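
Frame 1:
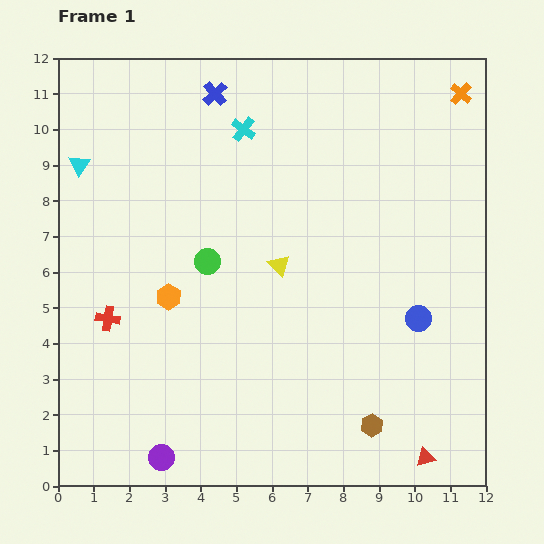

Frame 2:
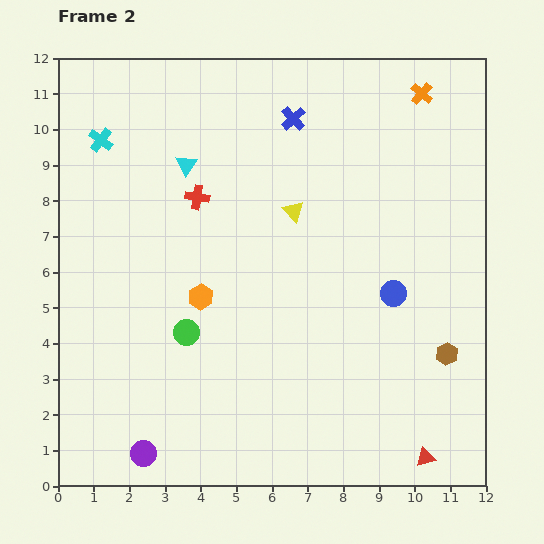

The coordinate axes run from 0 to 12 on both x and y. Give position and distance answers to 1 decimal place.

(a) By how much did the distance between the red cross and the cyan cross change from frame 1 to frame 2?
-3.4

Distance in frame 1: 6.5. Distance in frame 2: 3.1.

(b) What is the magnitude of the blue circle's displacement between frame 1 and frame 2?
1.0

The blue circle moved from (10.1, 4.7) to (9.4, 5.4), a distance of √(0.7² + 0.7²) ≈ 1.0.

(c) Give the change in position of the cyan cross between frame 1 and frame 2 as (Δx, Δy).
(-4.0, -0.3)

The cyan cross was at (5.2, 10.0) in frame 1 and (1.2, 9.7) in frame 2.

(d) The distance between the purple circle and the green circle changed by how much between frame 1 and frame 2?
-2.1

Distance in frame 1: 5.7. Distance in frame 2: 3.6.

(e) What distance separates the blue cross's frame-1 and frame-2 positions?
2.3

The blue cross moved from (4.4, 11.0) to (6.6, 10.3), a distance of √(2.2² + 0.7²) ≈ 2.3.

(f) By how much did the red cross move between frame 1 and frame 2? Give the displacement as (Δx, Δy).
(2.5, 3.4)

The red cross was at (1.4, 4.7) in frame 1 and (3.9, 8.1) in frame 2.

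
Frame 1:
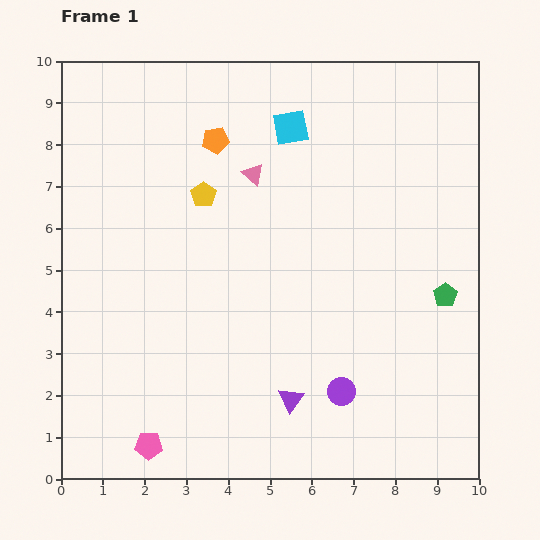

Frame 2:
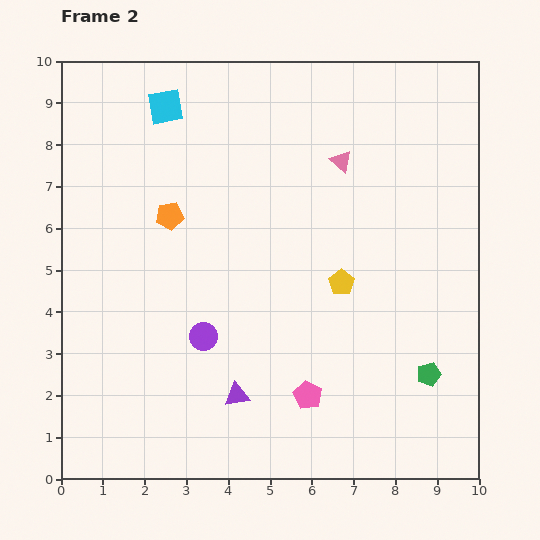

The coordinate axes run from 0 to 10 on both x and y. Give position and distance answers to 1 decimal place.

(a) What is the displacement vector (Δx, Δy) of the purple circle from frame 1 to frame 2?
(-3.3, 1.3)

The purple circle was at (6.7, 2.1) in frame 1 and (3.4, 3.4) in frame 2.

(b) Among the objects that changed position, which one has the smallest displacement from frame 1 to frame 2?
the purple triangle

(moved 1.3)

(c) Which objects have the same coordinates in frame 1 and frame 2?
none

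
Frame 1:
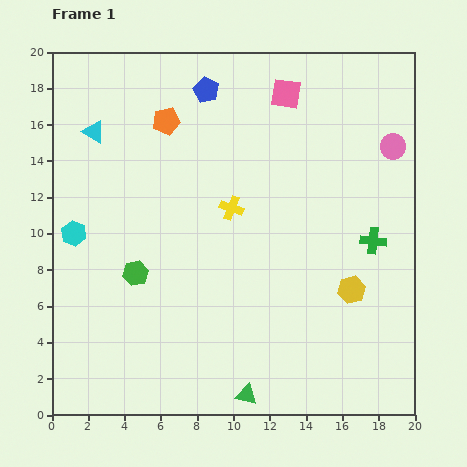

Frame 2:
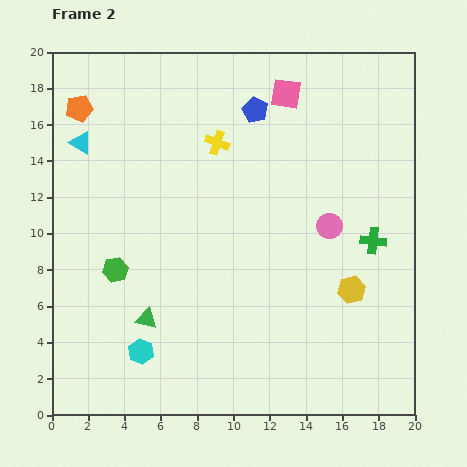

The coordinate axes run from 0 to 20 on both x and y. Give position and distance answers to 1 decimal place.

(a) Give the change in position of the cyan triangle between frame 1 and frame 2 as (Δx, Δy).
(-0.7, -0.6)

The cyan triangle was at (2.3, 15.6) in frame 1 and (1.6, 15.0) in frame 2.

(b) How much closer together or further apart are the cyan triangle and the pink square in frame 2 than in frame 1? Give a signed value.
+0.8

Distance in frame 1: 10.8. Distance in frame 2: 11.6.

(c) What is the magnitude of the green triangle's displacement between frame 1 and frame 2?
6.9

The green triangle moved from (10.7, 1.1) to (5.2, 5.3), a distance of √(5.5² + 4.2²) ≈ 6.9.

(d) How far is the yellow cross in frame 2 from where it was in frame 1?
3.7

The yellow cross moved from (9.9, 11.4) to (9.1, 15.0), a distance of √(0.8² + 3.6²) ≈ 3.7.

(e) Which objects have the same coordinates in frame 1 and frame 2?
the yellow hexagon, the green cross, the pink square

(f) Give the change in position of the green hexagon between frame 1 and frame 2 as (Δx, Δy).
(-1.1, 0.2)

The green hexagon was at (4.6, 7.8) in frame 1 and (3.5, 8.0) in frame 2.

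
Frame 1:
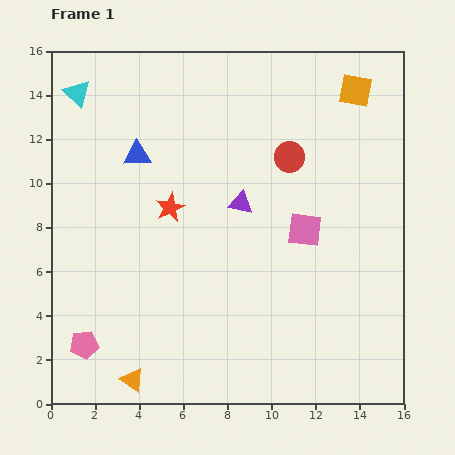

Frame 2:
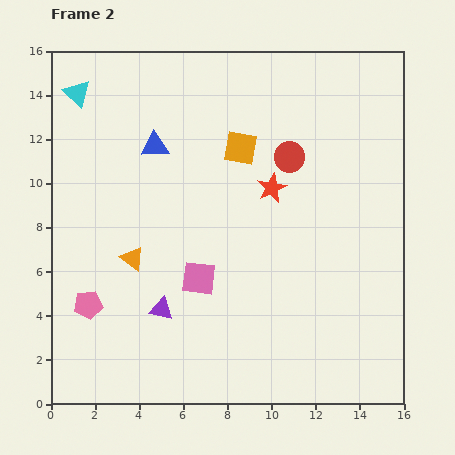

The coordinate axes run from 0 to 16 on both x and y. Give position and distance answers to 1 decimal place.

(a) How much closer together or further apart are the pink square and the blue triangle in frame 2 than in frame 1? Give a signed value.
-2.0

Distance in frame 1: 8.3. Distance in frame 2: 6.3.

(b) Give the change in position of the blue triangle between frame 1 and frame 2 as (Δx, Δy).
(0.8, 0.4)

The blue triangle was at (3.9, 11.3) in frame 1 and (4.7, 11.7) in frame 2.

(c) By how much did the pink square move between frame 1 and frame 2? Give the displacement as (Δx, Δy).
(-4.8, -2.2)

The pink square was at (11.5, 7.9) in frame 1 and (6.7, 5.7) in frame 2.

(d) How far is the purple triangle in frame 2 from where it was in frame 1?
6.0

The purple triangle moved from (8.6, 9.1) to (5.0, 4.3), a distance of √(3.6² + 4.8²) ≈ 6.0.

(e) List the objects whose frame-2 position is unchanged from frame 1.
the red circle, the cyan triangle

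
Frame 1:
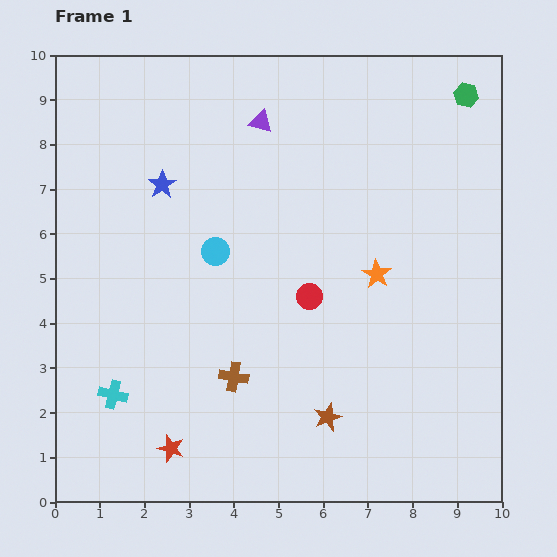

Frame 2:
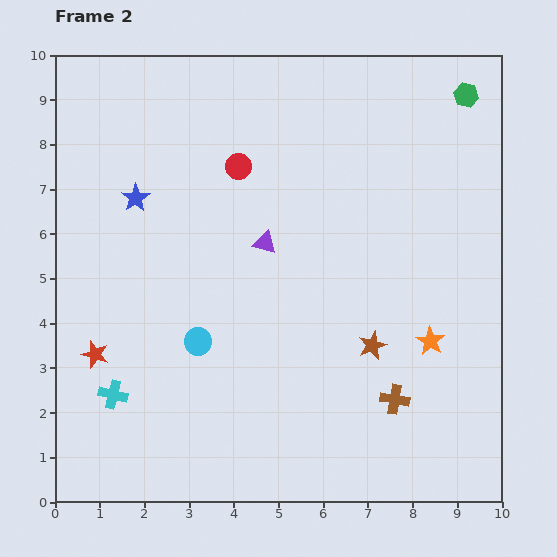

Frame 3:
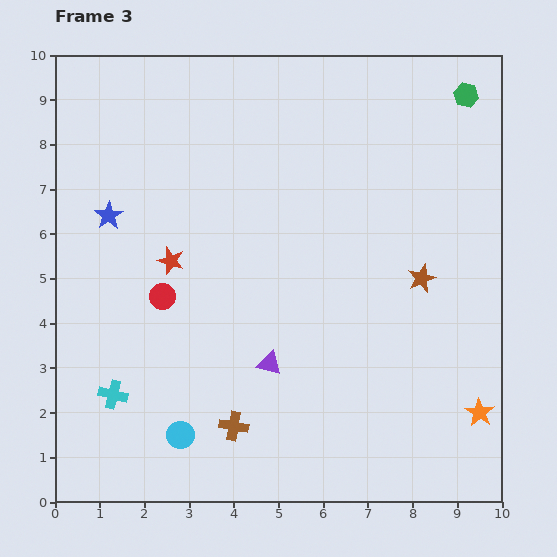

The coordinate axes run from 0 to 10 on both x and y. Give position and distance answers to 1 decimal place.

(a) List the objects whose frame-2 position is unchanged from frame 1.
the green hexagon, the cyan cross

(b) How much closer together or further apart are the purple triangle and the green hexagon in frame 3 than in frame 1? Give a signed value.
+2.8

Distance in frame 1: 4.6. Distance in frame 3: 7.4.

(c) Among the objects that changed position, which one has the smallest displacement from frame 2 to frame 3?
the blue star

(moved 0.7)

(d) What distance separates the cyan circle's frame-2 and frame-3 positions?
2.1

The cyan circle moved from (3.2, 3.6) to (2.8, 1.5), a distance of √(0.4² + 2.1²) ≈ 2.1.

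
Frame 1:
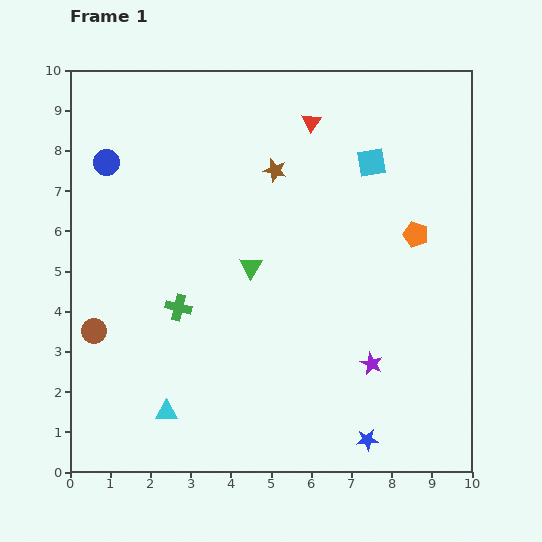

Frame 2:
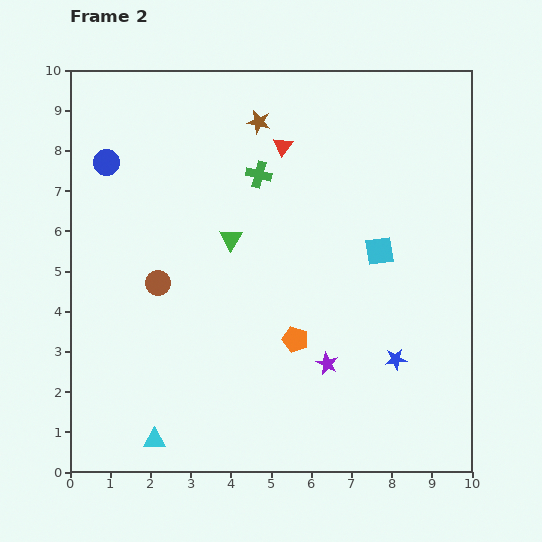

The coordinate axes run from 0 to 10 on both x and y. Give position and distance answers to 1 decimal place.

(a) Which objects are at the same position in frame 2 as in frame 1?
the blue circle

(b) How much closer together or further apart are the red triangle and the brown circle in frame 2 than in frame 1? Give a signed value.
-2.9

Distance in frame 1: 7.5. Distance in frame 2: 4.6.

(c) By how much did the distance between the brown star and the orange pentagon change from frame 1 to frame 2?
+1.7

Distance in frame 1: 3.8. Distance in frame 2: 5.5.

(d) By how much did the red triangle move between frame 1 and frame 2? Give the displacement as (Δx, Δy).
(-0.7, -0.6)

The red triangle was at (6.0, 8.7) in frame 1 and (5.3, 8.1) in frame 2.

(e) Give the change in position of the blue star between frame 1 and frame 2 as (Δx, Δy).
(0.7, 2.0)

The blue star was at (7.4, 0.8) in frame 1 and (8.1, 2.8) in frame 2.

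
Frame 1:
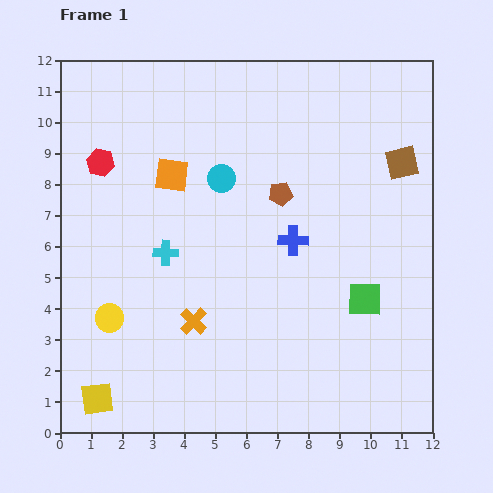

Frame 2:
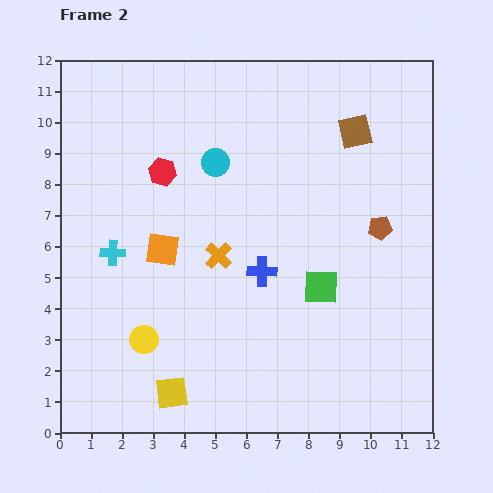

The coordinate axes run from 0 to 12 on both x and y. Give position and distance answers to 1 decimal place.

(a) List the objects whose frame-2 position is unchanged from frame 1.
none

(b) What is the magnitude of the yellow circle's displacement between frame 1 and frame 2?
1.3

The yellow circle moved from (1.6, 3.7) to (2.7, 3.0), a distance of √(1.1² + 0.7²) ≈ 1.3.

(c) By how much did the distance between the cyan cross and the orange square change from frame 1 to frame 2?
-0.9

Distance in frame 1: 2.5. Distance in frame 2: 1.6.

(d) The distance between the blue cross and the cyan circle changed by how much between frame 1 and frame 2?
+0.8

Distance in frame 1: 3.0. Distance in frame 2: 3.8.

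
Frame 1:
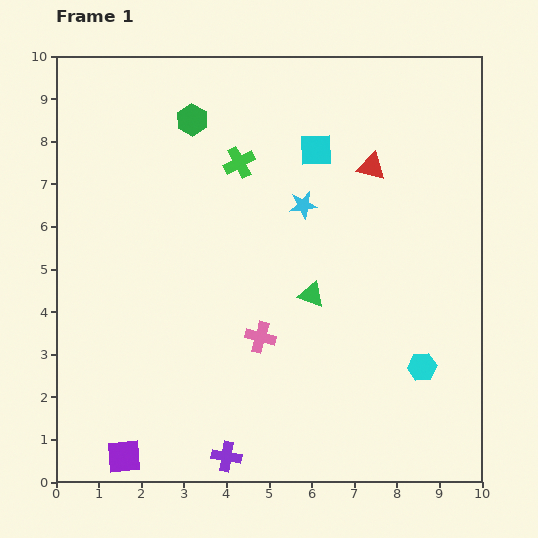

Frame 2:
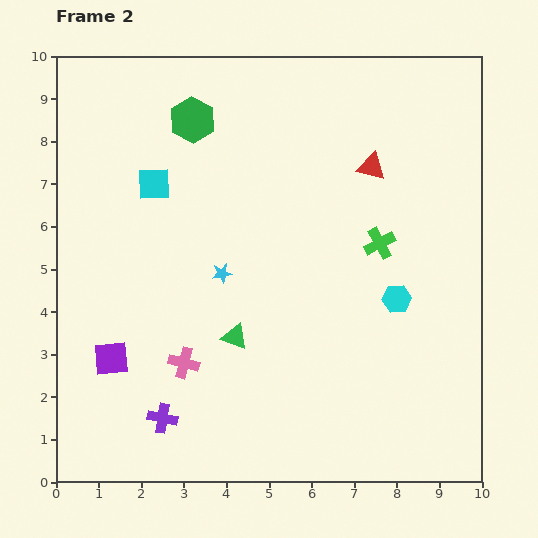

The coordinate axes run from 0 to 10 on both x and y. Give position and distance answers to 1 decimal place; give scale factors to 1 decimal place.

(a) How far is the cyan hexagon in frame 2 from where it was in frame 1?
1.7

The cyan hexagon moved from (8.6, 2.7) to (8.0, 4.3), a distance of √(0.6² + 1.6²) ≈ 1.7.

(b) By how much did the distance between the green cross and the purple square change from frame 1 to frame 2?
-0.5

Distance in frame 1: 7.4. Distance in frame 2: 6.9.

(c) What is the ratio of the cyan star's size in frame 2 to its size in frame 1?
0.7×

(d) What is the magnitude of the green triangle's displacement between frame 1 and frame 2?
2.1

The green triangle moved from (6.0, 4.4) to (4.2, 3.4), a distance of √(1.8² + 1.0²) ≈ 2.1.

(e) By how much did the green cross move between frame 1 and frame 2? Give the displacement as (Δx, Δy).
(3.3, -1.9)

The green cross was at (4.3, 7.5) in frame 1 and (7.6, 5.6) in frame 2.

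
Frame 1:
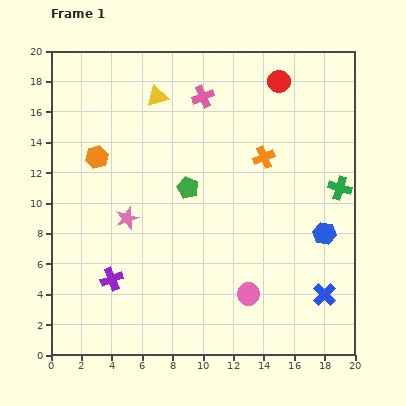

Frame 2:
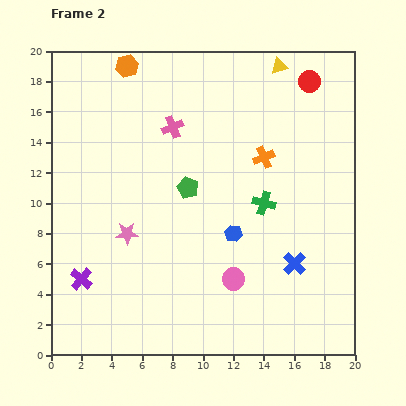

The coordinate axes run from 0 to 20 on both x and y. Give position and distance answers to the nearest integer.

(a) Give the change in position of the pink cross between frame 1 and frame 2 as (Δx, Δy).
(-2, -2)

The pink cross was at (10, 17) in frame 1 and (8, 15) in frame 2.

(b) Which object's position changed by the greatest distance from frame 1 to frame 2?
the yellow triangle

(moved 8; next 6)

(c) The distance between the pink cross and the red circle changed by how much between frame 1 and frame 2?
+4

Distance in frame 1: 5. Distance in frame 2: 9.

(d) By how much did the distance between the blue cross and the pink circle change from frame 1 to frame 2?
-1

Distance in frame 1: 5. Distance in frame 2: 4.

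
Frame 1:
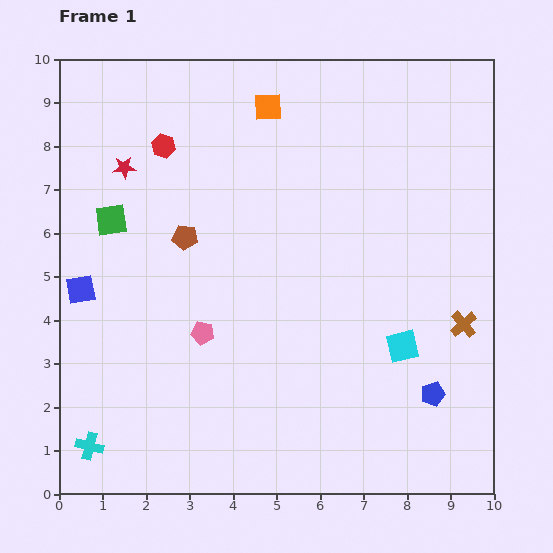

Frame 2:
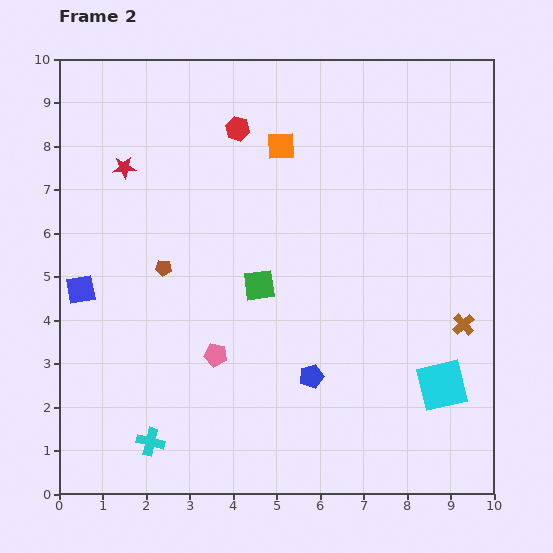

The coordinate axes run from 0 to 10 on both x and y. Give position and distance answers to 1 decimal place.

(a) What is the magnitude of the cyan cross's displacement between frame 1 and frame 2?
1.4

The cyan cross moved from (0.7, 1.1) to (2.1, 1.2), a distance of √(1.4² + 0.1²) ≈ 1.4.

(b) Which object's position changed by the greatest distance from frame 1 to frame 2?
the green square

(moved 3.7; next 2.8)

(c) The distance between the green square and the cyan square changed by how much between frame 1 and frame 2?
-2.5

Distance in frame 1: 7.3. Distance in frame 2: 4.8.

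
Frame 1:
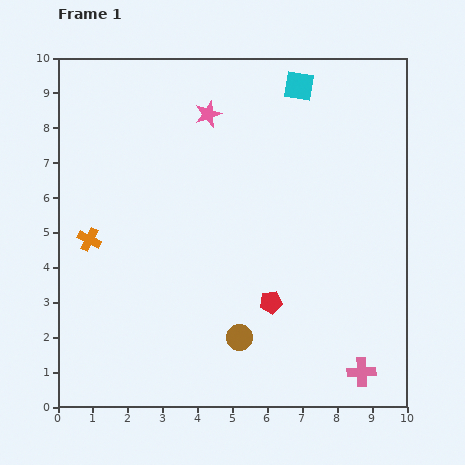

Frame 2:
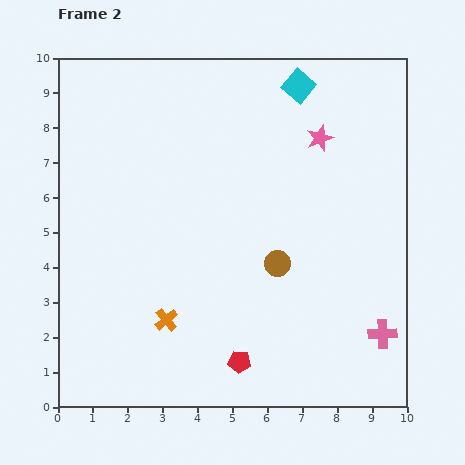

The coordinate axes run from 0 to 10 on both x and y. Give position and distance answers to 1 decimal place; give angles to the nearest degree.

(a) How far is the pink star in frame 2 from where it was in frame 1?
3.3

The pink star moved from (4.3, 8.4) to (7.5, 7.7), a distance of √(3.2² + 0.7²) ≈ 3.3.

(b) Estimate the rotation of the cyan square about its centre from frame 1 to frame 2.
31° clockwise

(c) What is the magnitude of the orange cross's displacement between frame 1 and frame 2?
3.2

The orange cross moved from (0.9, 4.8) to (3.1, 2.5), a distance of √(2.2² + 2.3²) ≈ 3.2.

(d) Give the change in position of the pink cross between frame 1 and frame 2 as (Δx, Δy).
(0.6, 1.1)

The pink cross was at (8.7, 1.0) in frame 1 and (9.3, 2.1) in frame 2.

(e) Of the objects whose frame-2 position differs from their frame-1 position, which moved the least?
the pink cross

(moved 1.3)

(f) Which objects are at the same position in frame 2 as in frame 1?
the cyan square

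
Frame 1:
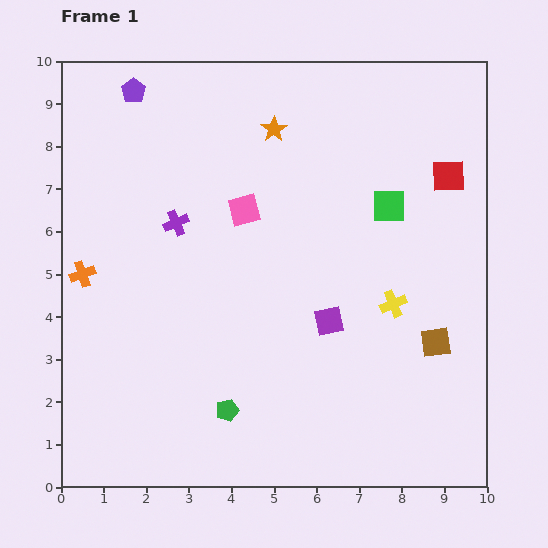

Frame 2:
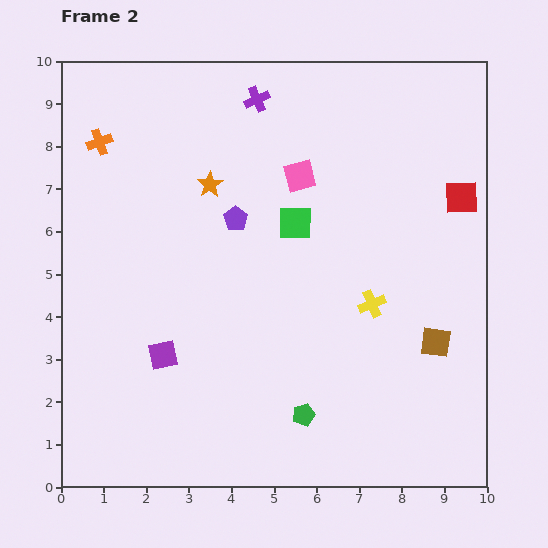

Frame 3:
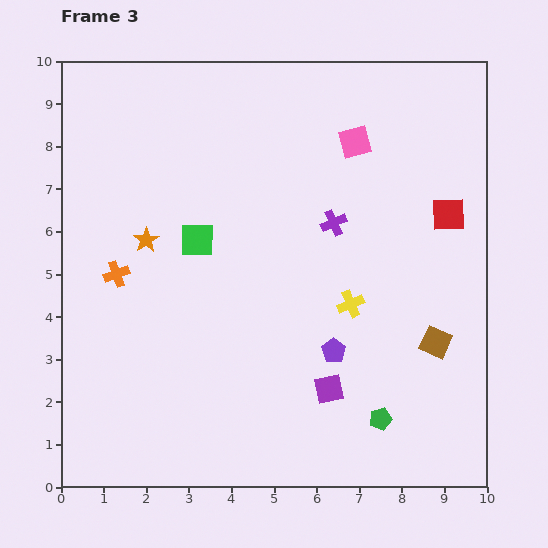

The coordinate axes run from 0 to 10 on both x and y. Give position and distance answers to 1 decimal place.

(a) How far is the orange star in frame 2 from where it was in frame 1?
2.0

The orange star moved from (5.0, 8.4) to (3.5, 7.1), a distance of √(1.5² + 1.3²) ≈ 2.0.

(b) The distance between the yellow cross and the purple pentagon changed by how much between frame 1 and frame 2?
-4.1

Distance in frame 1: 7.9. Distance in frame 2: 3.8.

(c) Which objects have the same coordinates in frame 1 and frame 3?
the brown square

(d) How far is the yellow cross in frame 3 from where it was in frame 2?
0.5

The yellow cross moved from (7.3, 4.3) to (6.8, 4.3), a distance of √(0.5² + 0.0²) ≈ 0.5.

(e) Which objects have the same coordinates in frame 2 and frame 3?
the brown square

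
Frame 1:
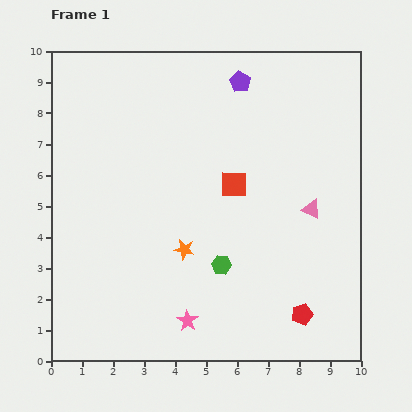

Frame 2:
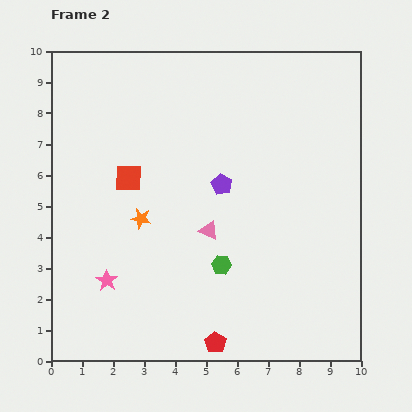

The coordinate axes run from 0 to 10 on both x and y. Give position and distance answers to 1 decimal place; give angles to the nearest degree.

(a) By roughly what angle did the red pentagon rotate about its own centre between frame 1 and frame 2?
21° counter-clockwise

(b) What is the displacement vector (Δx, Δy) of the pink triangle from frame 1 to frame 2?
(-3.3, -0.7)

The pink triangle was at (8.4, 4.9) in frame 1 and (5.1, 4.2) in frame 2.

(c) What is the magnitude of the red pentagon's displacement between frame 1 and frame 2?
2.9

The red pentagon moved from (8.1, 1.5) to (5.3, 0.6), a distance of √(2.8² + 0.9²) ≈ 2.9.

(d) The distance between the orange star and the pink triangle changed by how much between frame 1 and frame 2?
-2.1

Distance in frame 1: 4.3. Distance in frame 2: 2.2.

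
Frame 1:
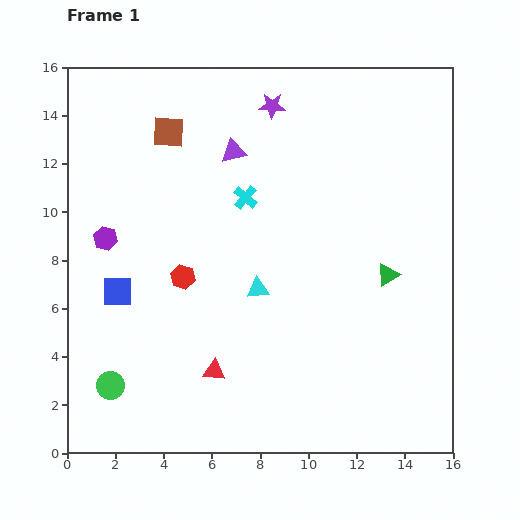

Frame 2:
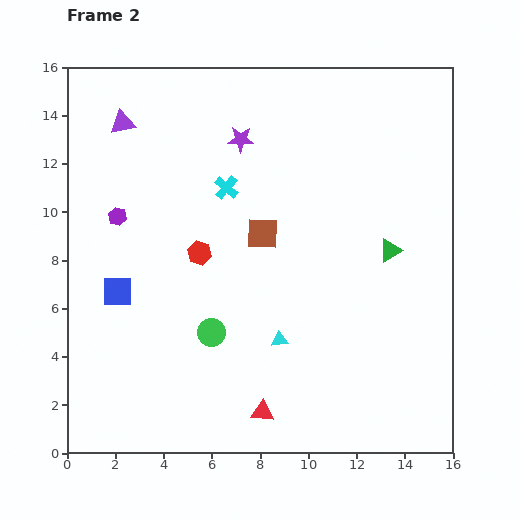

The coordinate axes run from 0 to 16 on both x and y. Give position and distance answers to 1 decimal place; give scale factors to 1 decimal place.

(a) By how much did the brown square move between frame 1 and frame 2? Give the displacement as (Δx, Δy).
(3.9, -4.2)

The brown square was at (4.2, 13.3) in frame 1 and (8.1, 9.1) in frame 2.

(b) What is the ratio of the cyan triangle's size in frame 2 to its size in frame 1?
0.7×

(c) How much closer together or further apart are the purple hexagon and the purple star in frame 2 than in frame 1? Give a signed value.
-2.8

Distance in frame 1: 8.8. Distance in frame 2: 6.0.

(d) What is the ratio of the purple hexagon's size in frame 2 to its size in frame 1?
0.8×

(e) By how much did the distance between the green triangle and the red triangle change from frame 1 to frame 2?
+0.3

Distance in frame 1: 8.2. Distance in frame 2: 8.5.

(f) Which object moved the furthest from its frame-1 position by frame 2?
the brown square

(moved 5.7; next 4.8)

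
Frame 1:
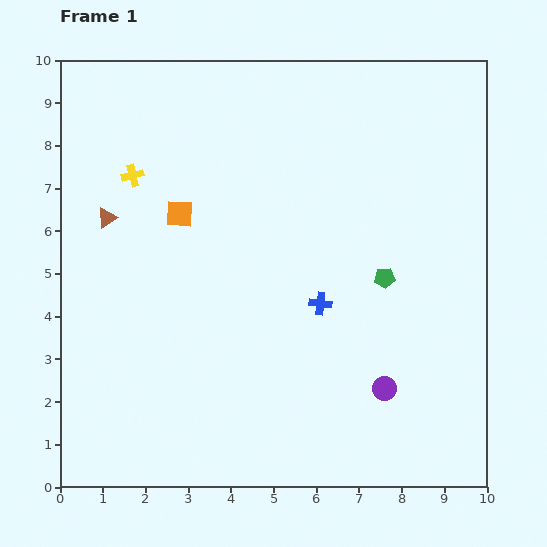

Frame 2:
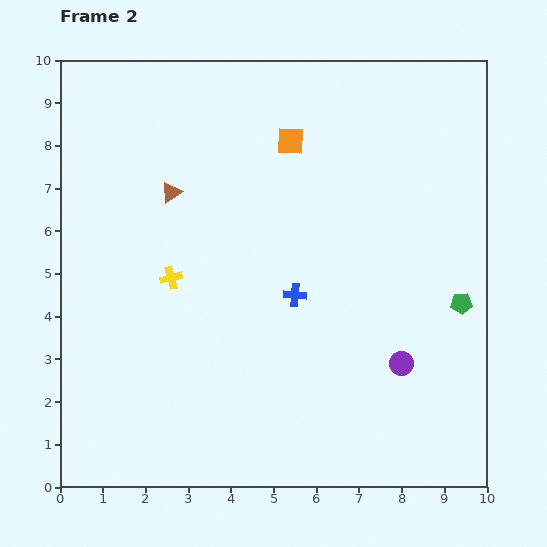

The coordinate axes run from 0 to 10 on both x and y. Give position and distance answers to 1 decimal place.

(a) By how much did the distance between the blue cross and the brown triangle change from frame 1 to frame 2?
-1.6

Distance in frame 1: 5.4. Distance in frame 2: 3.8.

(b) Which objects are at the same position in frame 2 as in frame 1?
none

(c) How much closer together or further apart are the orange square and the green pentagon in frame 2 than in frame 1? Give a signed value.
+0.5

Distance in frame 1: 5.0. Distance in frame 2: 5.5.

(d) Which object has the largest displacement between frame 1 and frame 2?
the orange square

(moved 3.1; next 2.6)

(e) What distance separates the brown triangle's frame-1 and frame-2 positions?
1.6

The brown triangle moved from (1.1, 6.3) to (2.6, 6.9), a distance of √(1.5² + 0.6²) ≈ 1.6.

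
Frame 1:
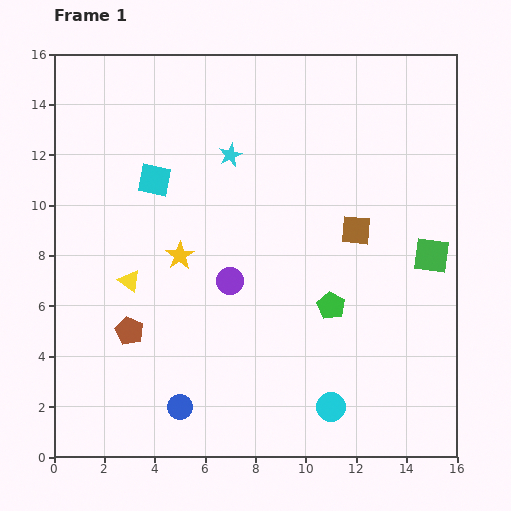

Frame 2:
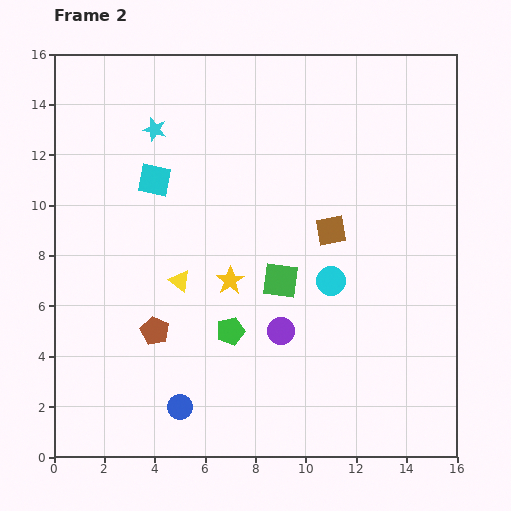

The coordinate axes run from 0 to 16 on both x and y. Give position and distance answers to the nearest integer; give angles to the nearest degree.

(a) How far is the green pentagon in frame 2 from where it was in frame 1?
4

The green pentagon moved from (11, 6) to (7, 5), a distance of √(4² + 1²) ≈ 4.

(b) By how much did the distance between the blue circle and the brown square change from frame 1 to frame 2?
-1

Distance in frame 1: 10. Distance in frame 2: 9.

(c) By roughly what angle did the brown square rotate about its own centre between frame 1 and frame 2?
16° counter-clockwise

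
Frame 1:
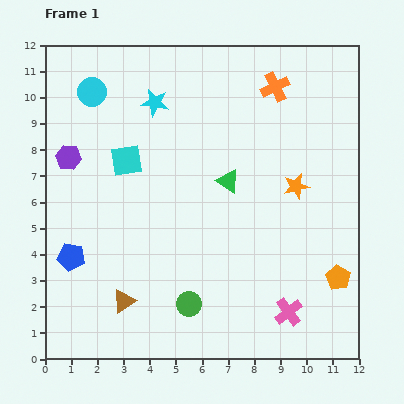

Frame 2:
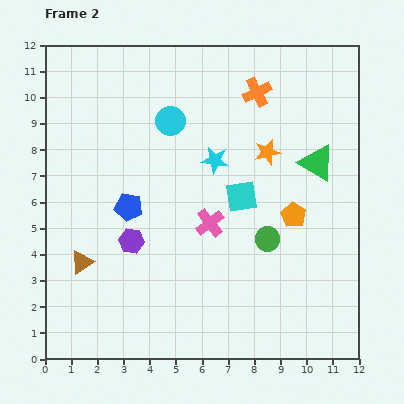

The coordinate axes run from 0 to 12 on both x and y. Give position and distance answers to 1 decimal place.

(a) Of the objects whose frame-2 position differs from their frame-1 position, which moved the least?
the orange cross

(moved 0.7)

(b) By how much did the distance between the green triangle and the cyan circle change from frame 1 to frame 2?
-0.4

Distance in frame 1: 6.2. Distance in frame 2: 5.8.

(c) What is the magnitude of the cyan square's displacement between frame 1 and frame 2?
4.6

The cyan square moved from (3.1, 7.6) to (7.5, 6.2), a distance of √(4.4² + 1.4²) ≈ 4.6.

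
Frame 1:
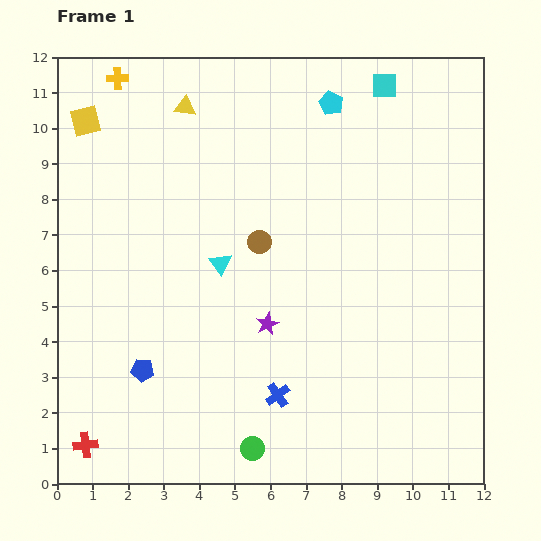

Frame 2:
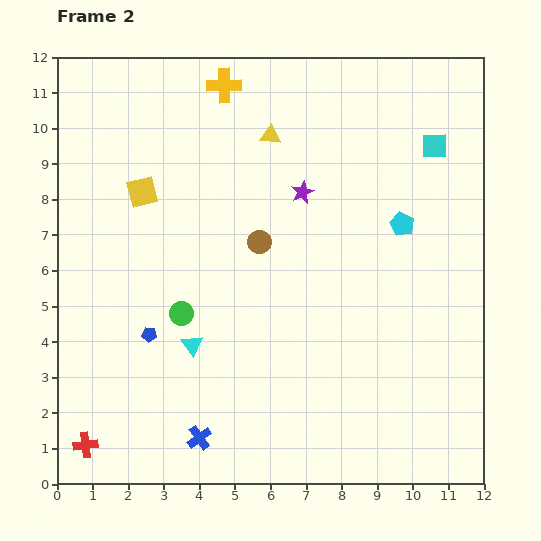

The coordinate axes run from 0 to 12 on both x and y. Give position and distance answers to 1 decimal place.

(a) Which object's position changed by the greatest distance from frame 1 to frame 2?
the green circle

(moved 4.3; next 3.9)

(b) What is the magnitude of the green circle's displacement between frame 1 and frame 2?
4.3

The green circle moved from (5.5, 1.0) to (3.5, 4.8), a distance of √(2.0² + 3.8²) ≈ 4.3.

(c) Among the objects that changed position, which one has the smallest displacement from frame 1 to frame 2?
the blue pentagon

(moved 1.0)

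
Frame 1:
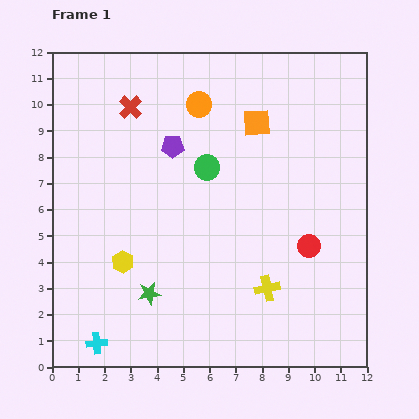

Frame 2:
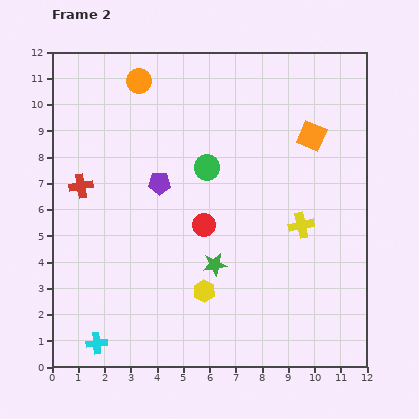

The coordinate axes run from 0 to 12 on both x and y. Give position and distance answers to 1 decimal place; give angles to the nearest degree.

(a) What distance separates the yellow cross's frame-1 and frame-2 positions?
2.7

The yellow cross moved from (8.2, 3.0) to (9.5, 5.4), a distance of √(1.3² + 2.4²) ≈ 2.7.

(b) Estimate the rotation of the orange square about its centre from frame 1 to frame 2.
28° clockwise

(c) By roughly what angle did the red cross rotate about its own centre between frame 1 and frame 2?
34° clockwise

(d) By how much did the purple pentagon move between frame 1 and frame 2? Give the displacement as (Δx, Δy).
(-0.5, -1.4)

The purple pentagon was at (4.6, 8.4) in frame 1 and (4.1, 7.0) in frame 2.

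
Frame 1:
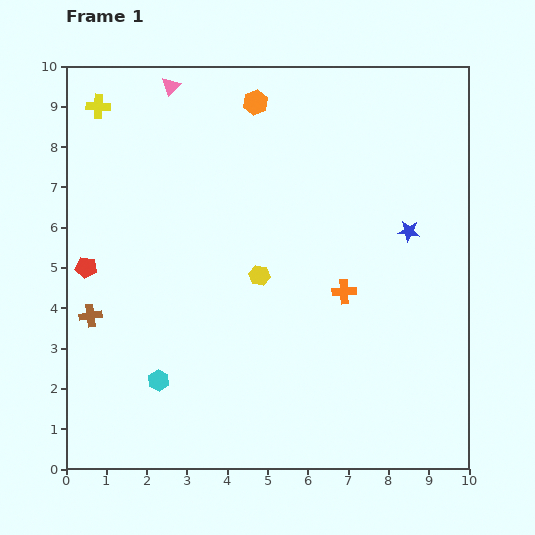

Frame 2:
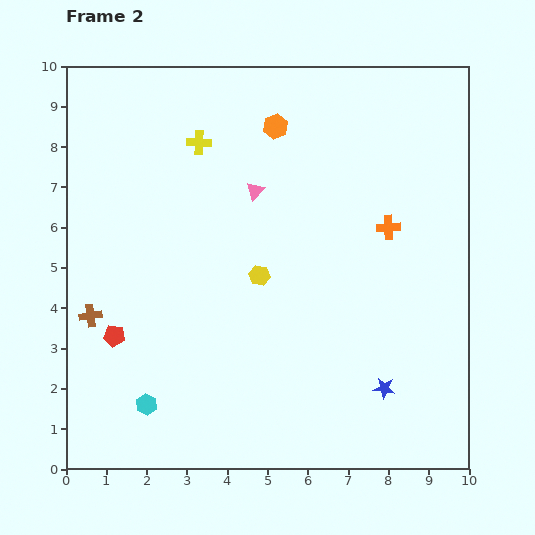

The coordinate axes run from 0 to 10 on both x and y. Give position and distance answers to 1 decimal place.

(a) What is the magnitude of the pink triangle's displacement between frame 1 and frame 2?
3.3

The pink triangle moved from (2.6, 9.5) to (4.7, 6.9), a distance of √(2.1² + 2.6²) ≈ 3.3.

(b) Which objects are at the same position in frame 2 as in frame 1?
the yellow hexagon, the brown cross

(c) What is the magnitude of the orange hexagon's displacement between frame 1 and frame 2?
0.8

The orange hexagon moved from (4.7, 9.1) to (5.2, 8.5), a distance of √(0.5² + 0.6²) ≈ 0.8.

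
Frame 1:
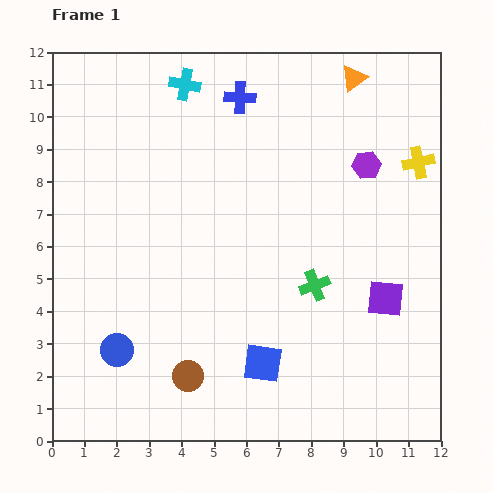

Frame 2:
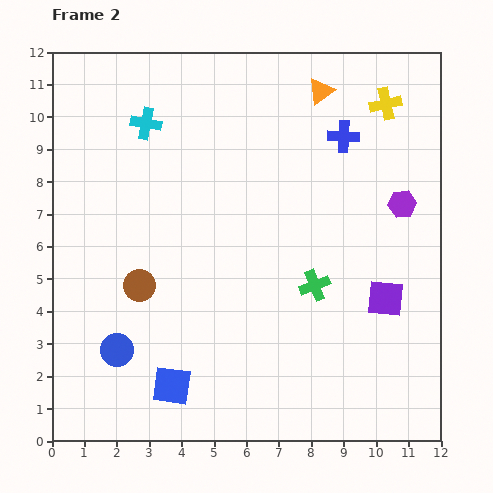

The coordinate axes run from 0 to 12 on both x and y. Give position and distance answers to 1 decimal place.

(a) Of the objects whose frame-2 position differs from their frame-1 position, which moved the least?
the orange triangle

(moved 1.1)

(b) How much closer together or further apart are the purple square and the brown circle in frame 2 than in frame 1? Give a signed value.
+1.0

Distance in frame 1: 6.6. Distance in frame 2: 7.6.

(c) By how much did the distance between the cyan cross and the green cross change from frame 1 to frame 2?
-0.2

Distance in frame 1: 7.4. Distance in frame 2: 7.2.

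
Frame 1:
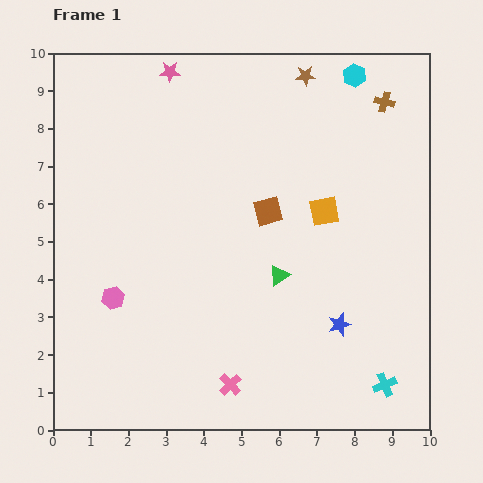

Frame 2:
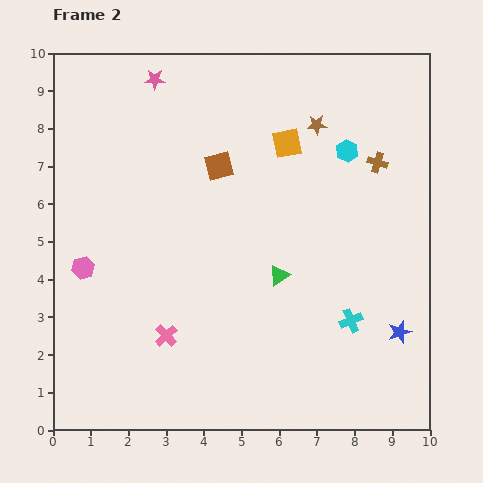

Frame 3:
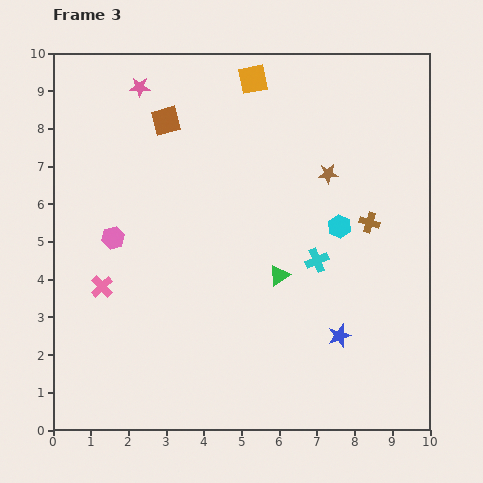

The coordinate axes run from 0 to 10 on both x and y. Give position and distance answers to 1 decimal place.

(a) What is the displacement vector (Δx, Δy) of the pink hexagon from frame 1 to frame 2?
(-0.8, 0.8)

The pink hexagon was at (1.6, 3.5) in frame 1 and (0.8, 4.3) in frame 2.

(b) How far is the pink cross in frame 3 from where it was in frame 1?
4.3

The pink cross moved from (4.7, 1.2) to (1.3, 3.8), a distance of √(3.4² + 2.6²) ≈ 4.3.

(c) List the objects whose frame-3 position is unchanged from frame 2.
the green triangle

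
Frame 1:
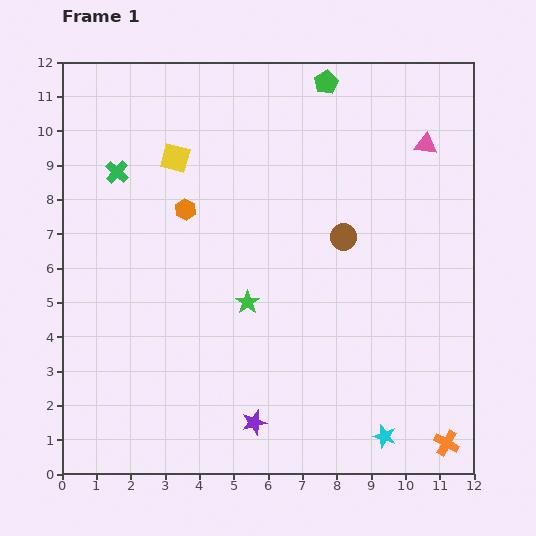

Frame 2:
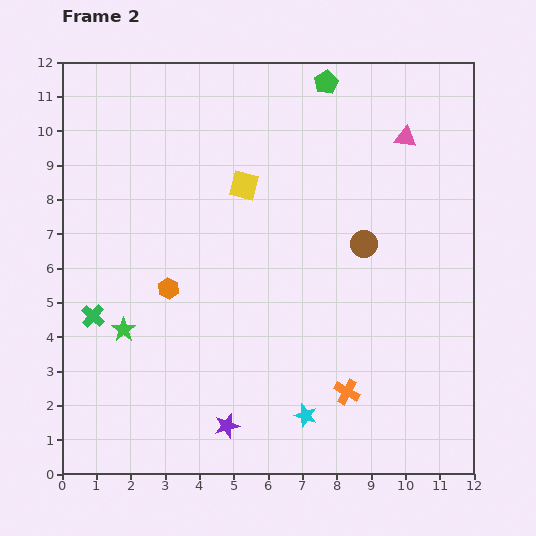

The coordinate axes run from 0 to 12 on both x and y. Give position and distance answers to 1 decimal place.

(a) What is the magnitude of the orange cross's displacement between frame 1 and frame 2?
3.3

The orange cross moved from (11.2, 0.9) to (8.3, 2.4), a distance of √(2.9² + 1.5²) ≈ 3.3.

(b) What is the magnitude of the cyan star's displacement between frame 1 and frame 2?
2.4

The cyan star moved from (9.4, 1.1) to (7.1, 1.7), a distance of √(2.3² + 0.6²) ≈ 2.4.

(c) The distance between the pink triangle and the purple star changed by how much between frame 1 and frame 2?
+0.4

Distance in frame 1: 9.5. Distance in frame 2: 9.9.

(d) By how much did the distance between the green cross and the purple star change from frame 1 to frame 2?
-3.3

Distance in frame 1: 8.3. Distance in frame 2: 5.0.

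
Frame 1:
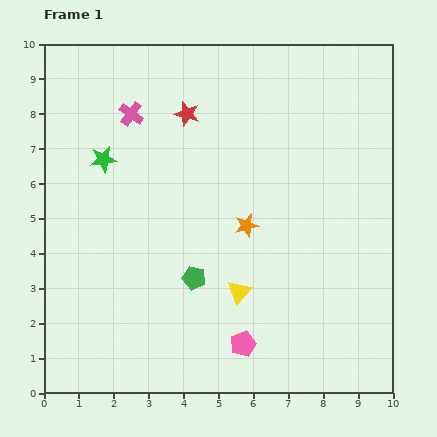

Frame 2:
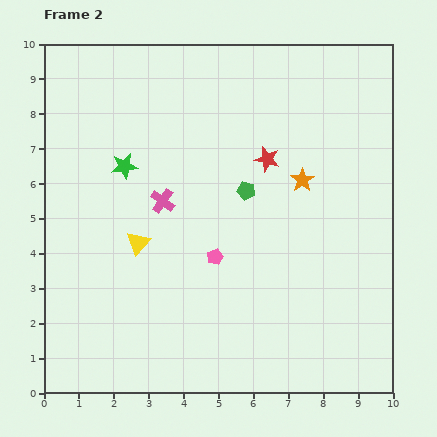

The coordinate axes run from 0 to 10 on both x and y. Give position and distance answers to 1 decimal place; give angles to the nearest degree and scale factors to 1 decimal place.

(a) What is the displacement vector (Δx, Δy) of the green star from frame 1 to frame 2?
(0.6, -0.2)

The green star was at (1.7, 6.7) in frame 1 and (2.3, 6.5) in frame 2.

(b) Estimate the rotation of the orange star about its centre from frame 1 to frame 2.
19° counter-clockwise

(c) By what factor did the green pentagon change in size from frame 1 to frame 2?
0.8×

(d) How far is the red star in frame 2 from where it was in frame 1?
2.6

The red star moved from (4.1, 8.0) to (6.4, 6.7), a distance of √(2.3² + 1.3²) ≈ 2.6.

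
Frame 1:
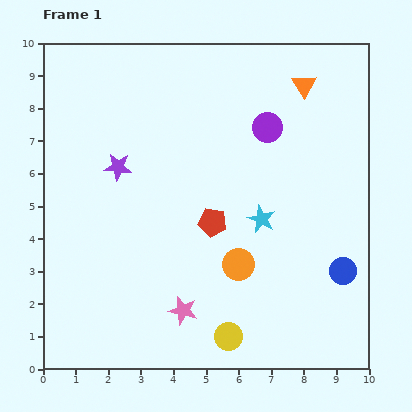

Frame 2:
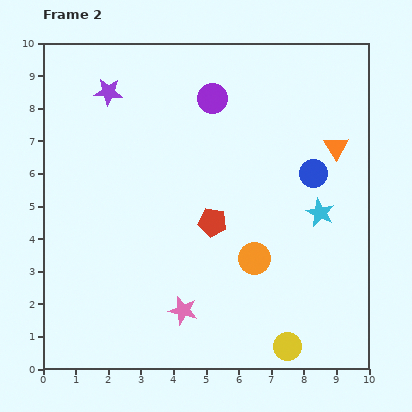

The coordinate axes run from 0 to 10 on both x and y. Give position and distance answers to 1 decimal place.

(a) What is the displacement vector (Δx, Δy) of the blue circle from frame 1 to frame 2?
(-0.9, 3.0)

The blue circle was at (9.2, 3.0) in frame 1 and (8.3, 6.0) in frame 2.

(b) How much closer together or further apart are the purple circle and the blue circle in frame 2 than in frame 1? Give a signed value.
-1.1

Distance in frame 1: 5.0. Distance in frame 2: 3.9.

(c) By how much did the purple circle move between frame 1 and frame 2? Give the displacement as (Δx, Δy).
(-1.7, 0.9)

The purple circle was at (6.9, 7.4) in frame 1 and (5.2, 8.3) in frame 2.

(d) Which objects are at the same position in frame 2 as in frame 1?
the red pentagon, the pink star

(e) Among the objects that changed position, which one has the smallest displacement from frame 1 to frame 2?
the orange circle

(moved 0.5)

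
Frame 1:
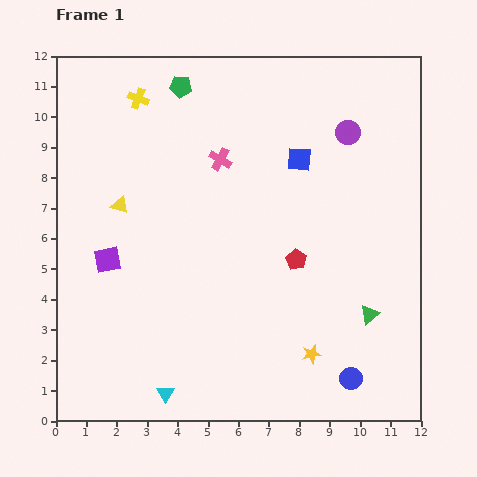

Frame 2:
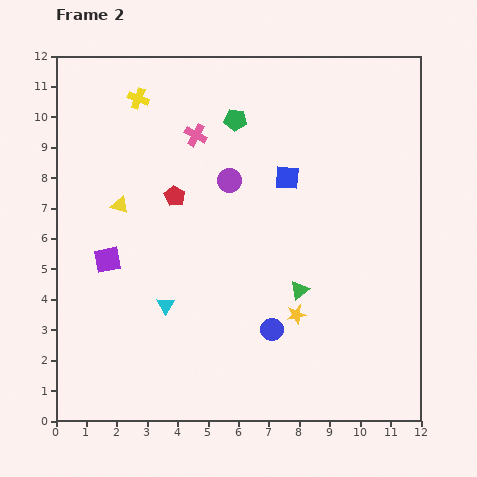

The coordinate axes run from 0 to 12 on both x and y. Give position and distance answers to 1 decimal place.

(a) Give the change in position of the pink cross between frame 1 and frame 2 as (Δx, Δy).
(-0.8, 0.8)

The pink cross was at (5.4, 8.6) in frame 1 and (4.6, 9.4) in frame 2.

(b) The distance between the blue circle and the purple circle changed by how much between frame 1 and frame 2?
-3.0

Distance in frame 1: 8.1. Distance in frame 2: 5.1.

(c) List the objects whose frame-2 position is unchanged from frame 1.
the yellow triangle, the yellow cross, the purple square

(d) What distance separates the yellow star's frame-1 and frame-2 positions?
1.4

The yellow star moved from (8.4, 2.2) to (7.9, 3.5), a distance of √(0.5² + 1.3²) ≈ 1.4.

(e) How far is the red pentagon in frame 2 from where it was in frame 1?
4.5

The red pentagon moved from (7.9, 5.3) to (3.9, 7.4), a distance of √(4.0² + 2.1²) ≈ 4.5.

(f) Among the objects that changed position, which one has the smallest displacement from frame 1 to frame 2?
the blue square

(moved 0.7)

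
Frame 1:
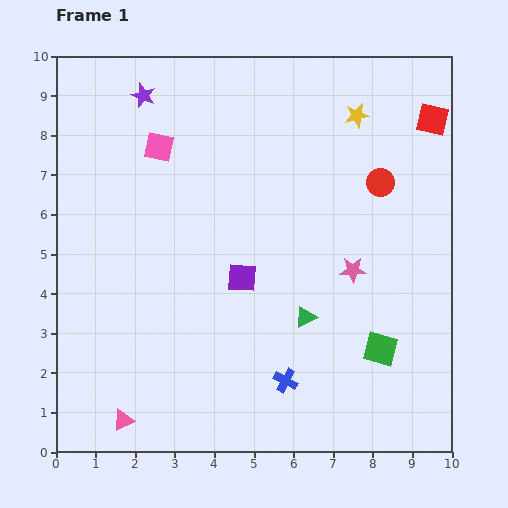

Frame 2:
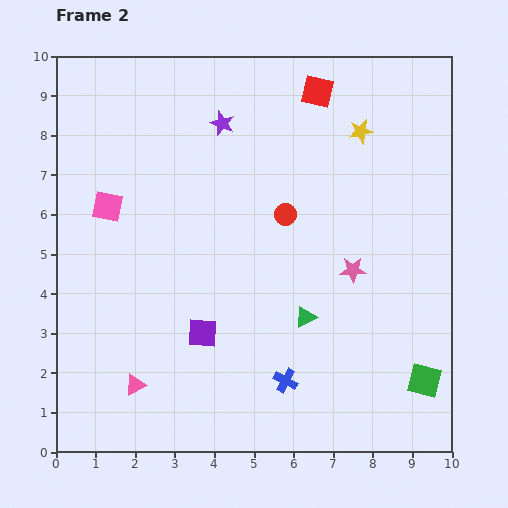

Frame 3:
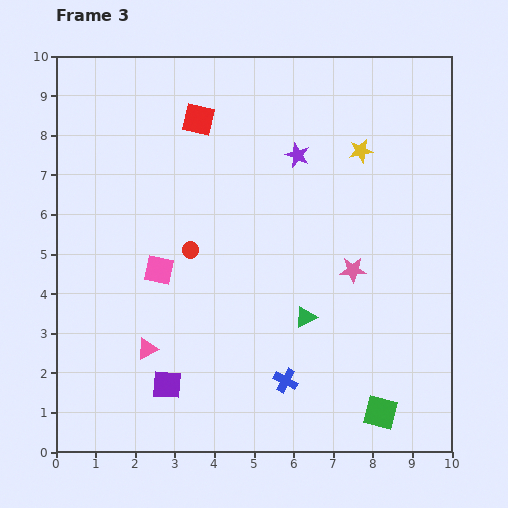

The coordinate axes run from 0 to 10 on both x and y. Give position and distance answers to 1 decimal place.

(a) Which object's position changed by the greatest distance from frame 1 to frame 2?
the red square

(moved 3.0; next 2.5)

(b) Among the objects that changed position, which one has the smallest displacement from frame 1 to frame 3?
the yellow star

(moved 0.9)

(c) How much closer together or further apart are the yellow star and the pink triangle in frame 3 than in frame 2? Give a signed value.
-1.2

Distance in frame 2: 8.6. Distance in frame 3: 7.4.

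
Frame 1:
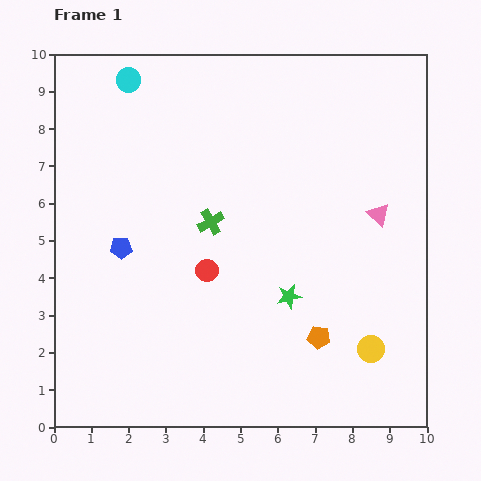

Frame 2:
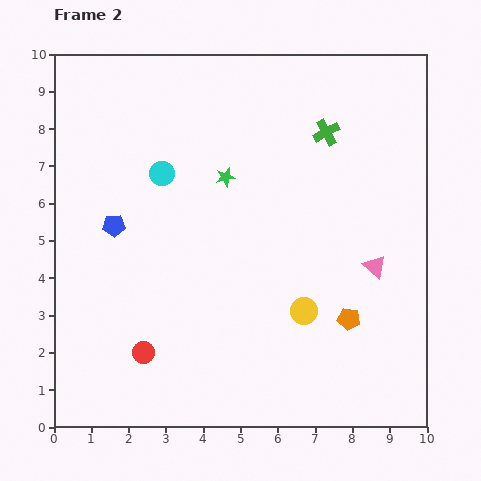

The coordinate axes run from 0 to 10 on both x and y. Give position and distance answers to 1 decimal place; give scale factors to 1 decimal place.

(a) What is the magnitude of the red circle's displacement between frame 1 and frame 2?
2.8

The red circle moved from (4.1, 4.2) to (2.4, 2.0), a distance of √(1.7² + 2.2²) ≈ 2.8.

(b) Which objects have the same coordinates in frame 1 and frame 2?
none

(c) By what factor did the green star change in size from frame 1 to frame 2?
0.8×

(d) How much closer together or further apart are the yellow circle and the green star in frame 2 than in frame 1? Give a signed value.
+1.6

Distance in frame 1: 2.6. Distance in frame 2: 4.2.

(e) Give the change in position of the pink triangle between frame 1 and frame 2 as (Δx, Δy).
(-0.1, -1.4)

The pink triangle was at (8.7, 5.7) in frame 1 and (8.6, 4.3) in frame 2.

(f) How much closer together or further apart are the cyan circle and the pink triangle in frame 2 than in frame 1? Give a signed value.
-1.4

Distance in frame 1: 7.6. Distance in frame 2: 6.2.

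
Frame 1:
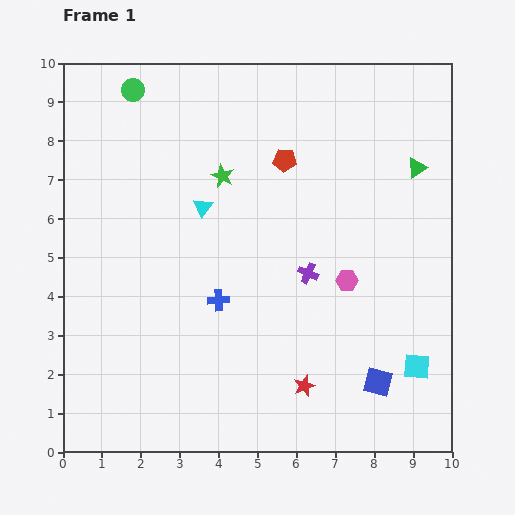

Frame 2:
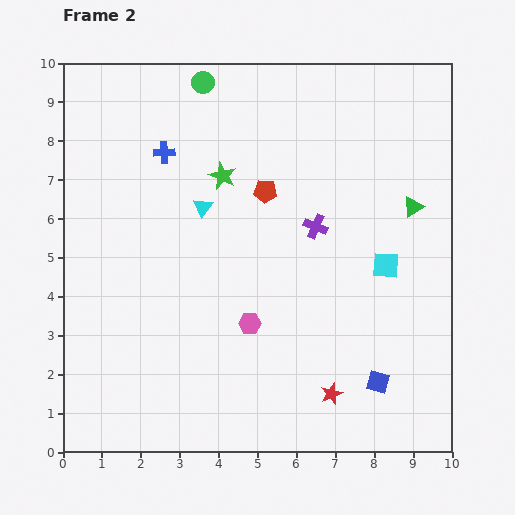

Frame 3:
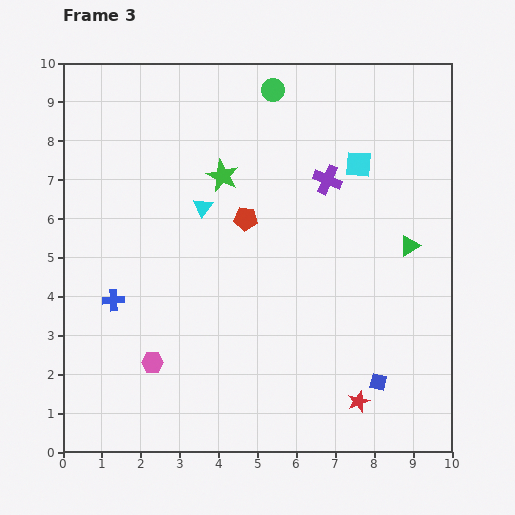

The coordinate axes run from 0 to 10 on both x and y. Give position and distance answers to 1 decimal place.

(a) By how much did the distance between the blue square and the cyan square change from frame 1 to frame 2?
+1.9

Distance in frame 1: 1.1. Distance in frame 2: 3.0.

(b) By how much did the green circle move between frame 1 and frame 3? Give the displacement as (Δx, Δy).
(3.6, 0.0)

The green circle was at (1.8, 9.3) in frame 1 and (5.4, 9.3) in frame 3.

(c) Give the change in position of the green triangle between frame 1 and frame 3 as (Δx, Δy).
(-0.2, -2.0)

The green triangle was at (9.1, 7.3) in frame 1 and (8.9, 5.3) in frame 3.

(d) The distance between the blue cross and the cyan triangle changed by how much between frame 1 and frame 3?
+0.9

Distance in frame 1: 2.4. Distance in frame 3: 3.3.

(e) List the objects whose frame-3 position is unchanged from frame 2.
the cyan triangle, the green star, the blue square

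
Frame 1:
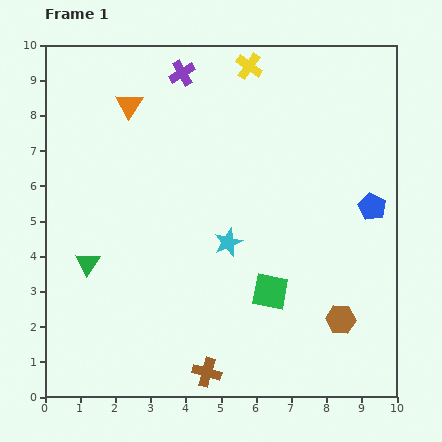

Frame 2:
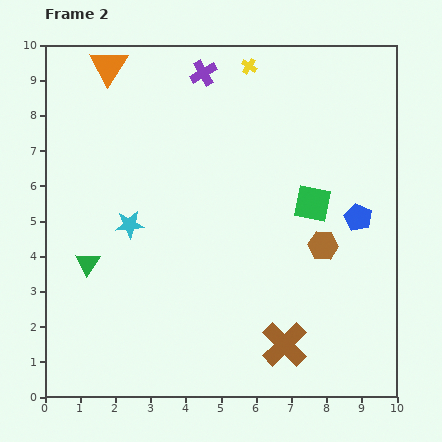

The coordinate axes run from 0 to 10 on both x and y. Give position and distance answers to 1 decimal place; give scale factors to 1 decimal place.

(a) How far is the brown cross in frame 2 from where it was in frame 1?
2.3

The brown cross moved from (4.6, 0.7) to (6.8, 1.5), a distance of √(2.2² + 0.8²) ≈ 2.3.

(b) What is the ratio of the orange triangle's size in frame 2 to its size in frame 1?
1.4×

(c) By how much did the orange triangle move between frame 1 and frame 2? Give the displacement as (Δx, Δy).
(-0.6, 1.1)

The orange triangle was at (2.4, 8.3) in frame 1 and (1.8, 9.4) in frame 2.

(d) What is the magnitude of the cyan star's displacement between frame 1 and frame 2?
2.8

The cyan star moved from (5.2, 4.4) to (2.4, 4.9), a distance of √(2.8² + 0.5²) ≈ 2.8.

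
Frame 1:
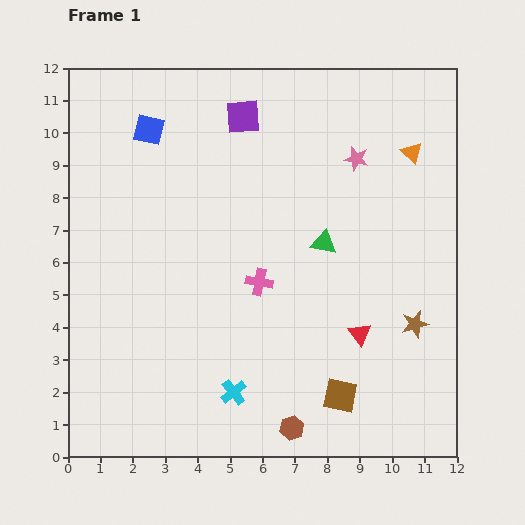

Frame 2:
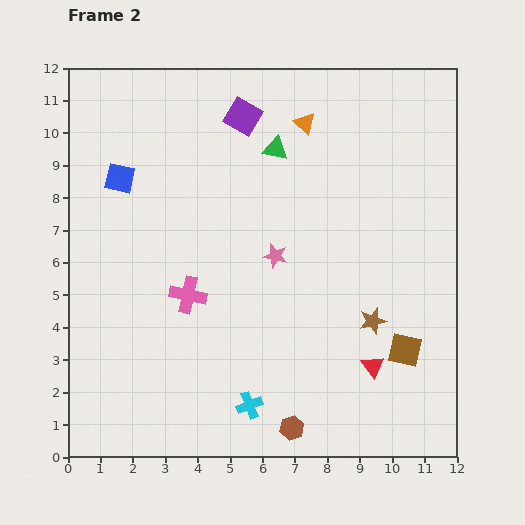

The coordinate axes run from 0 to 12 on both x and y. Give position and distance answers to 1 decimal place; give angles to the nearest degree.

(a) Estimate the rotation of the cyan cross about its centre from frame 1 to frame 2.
18° clockwise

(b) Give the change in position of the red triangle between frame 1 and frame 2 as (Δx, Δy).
(0.4, -1.0)

The red triangle was at (9.0, 3.8) in frame 1 and (9.4, 2.8) in frame 2.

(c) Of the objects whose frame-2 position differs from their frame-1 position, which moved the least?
the cyan cross

(moved 0.6)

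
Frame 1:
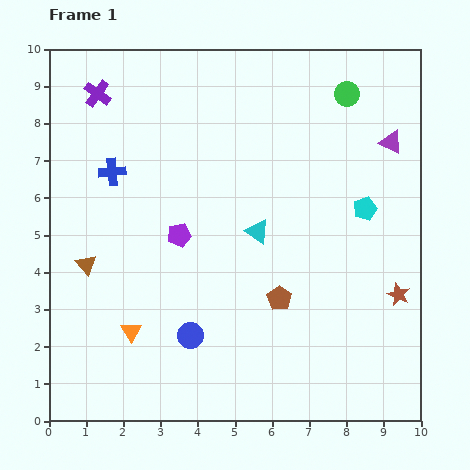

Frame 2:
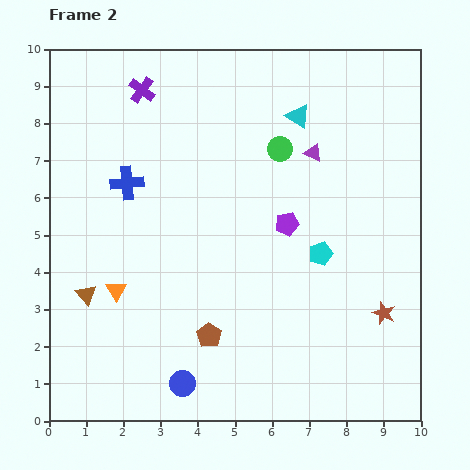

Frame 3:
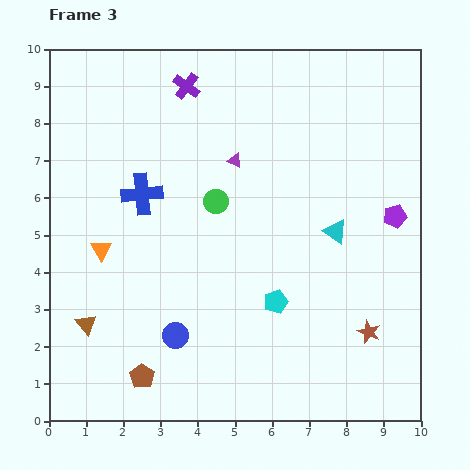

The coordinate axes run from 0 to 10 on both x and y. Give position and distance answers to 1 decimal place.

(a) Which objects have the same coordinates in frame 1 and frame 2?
none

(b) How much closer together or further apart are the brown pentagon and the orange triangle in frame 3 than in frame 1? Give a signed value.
-0.5

Distance in frame 1: 4.1. Distance in frame 3: 3.6.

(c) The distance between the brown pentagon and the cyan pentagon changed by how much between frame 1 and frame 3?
+0.8

Distance in frame 1: 3.3. Distance in frame 3: 4.1.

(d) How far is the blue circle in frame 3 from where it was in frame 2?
1.3

The blue circle moved from (3.6, 1.0) to (3.4, 2.3), a distance of √(0.2² + 1.3²) ≈ 1.3.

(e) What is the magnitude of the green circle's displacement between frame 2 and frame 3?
2.2

The green circle moved from (6.2, 7.3) to (4.5, 5.9), a distance of √(1.7² + 1.4²) ≈ 2.2.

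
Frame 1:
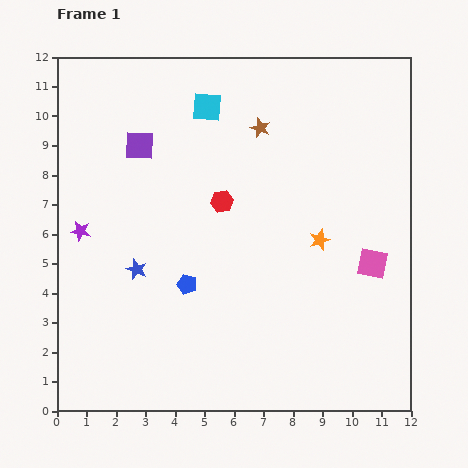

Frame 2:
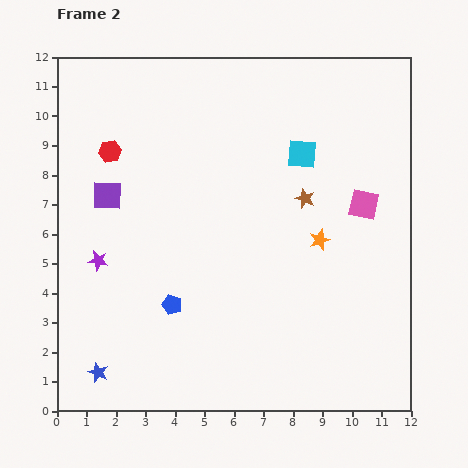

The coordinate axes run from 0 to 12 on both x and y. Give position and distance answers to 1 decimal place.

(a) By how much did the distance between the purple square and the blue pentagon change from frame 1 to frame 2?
-0.7

Distance in frame 1: 5.0. Distance in frame 2: 4.3.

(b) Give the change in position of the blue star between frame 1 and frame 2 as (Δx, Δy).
(-1.3, -3.5)

The blue star was at (2.7, 4.8) in frame 1 and (1.4, 1.3) in frame 2.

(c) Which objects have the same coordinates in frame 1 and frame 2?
the orange star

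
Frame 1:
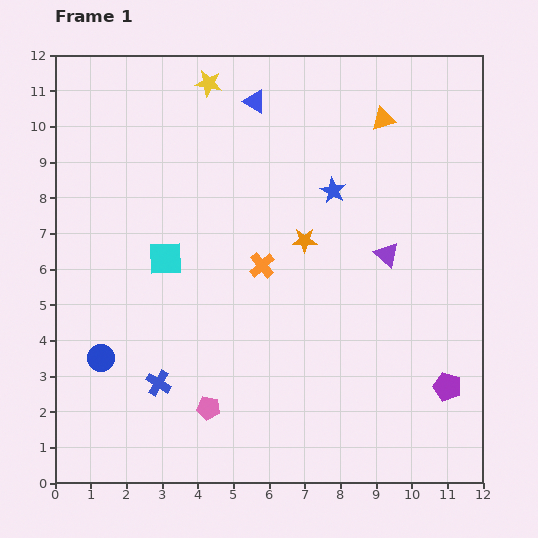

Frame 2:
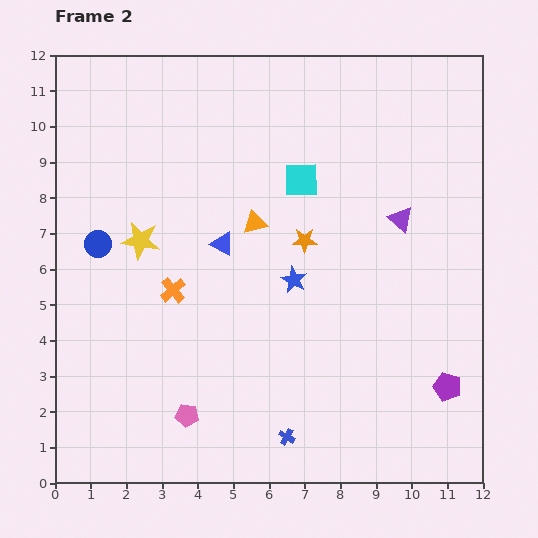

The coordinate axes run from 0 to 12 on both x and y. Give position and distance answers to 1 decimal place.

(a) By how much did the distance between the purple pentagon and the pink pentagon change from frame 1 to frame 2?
+0.6

Distance in frame 1: 6.7. Distance in frame 2: 7.3.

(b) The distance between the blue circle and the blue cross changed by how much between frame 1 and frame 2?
+5.9

Distance in frame 1: 1.7. Distance in frame 2: 7.6.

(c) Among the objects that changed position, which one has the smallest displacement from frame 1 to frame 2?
the pink pentagon

(moved 0.6)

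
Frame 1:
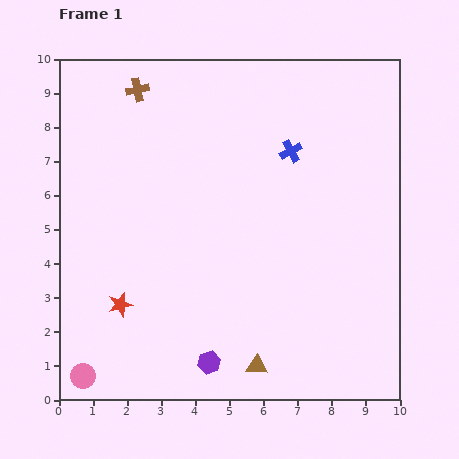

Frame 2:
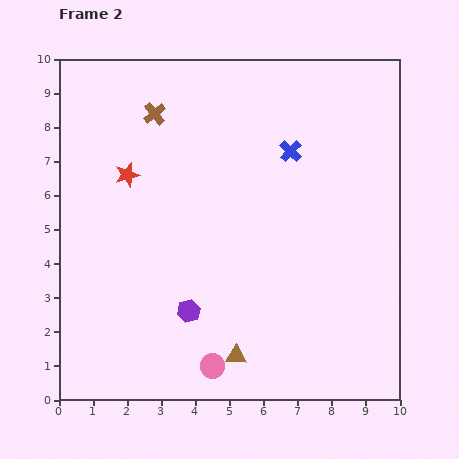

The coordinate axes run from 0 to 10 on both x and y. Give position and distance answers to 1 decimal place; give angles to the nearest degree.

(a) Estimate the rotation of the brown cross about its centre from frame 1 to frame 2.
26° counter-clockwise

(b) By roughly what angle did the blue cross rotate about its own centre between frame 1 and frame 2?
18° counter-clockwise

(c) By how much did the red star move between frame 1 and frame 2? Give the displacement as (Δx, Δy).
(0.2, 3.8)

The red star was at (1.8, 2.8) in frame 1 and (2.0, 6.6) in frame 2.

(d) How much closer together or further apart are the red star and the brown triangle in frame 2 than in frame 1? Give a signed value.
+1.8

Distance in frame 1: 4.4. Distance in frame 2: 6.2.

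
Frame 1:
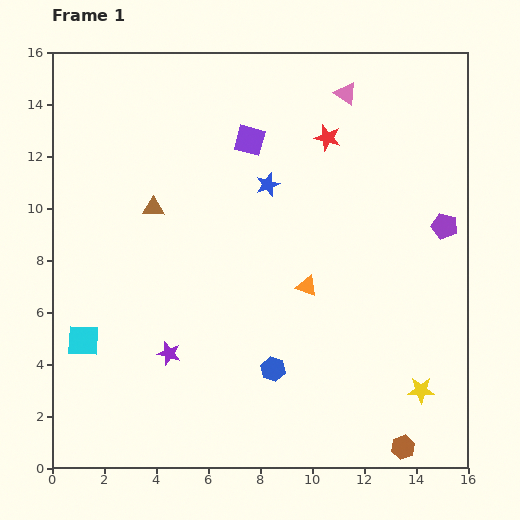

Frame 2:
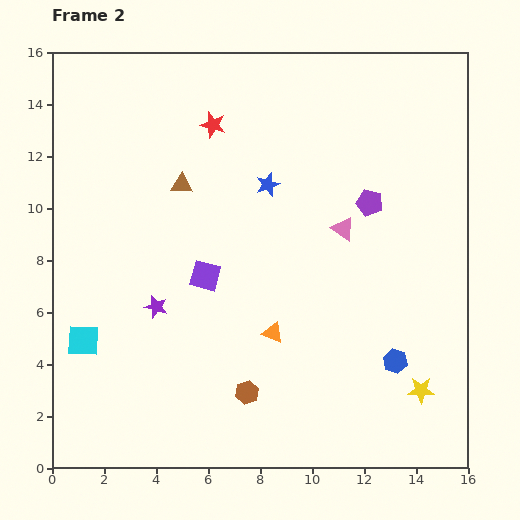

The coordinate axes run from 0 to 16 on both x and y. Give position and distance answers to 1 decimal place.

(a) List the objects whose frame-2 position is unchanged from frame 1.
the yellow star, the cyan square, the blue star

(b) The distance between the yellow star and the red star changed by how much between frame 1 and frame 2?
+2.7

Distance in frame 1: 10.3. Distance in frame 2: 13.0.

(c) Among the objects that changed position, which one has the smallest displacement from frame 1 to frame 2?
the brown triangle

(moved 1.4)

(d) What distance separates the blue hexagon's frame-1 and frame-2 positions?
4.7

The blue hexagon moved from (8.5, 3.8) to (13.2, 4.1), a distance of √(4.7² + 0.3²) ≈ 4.7.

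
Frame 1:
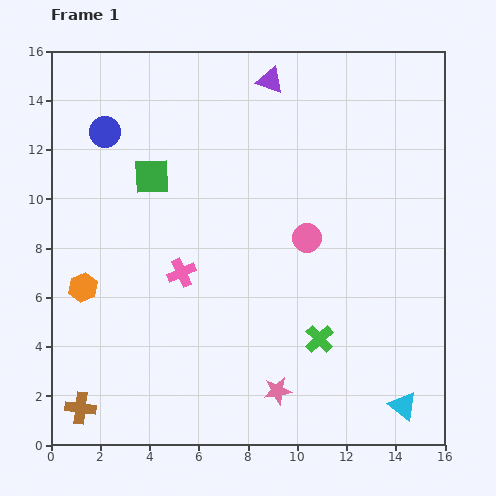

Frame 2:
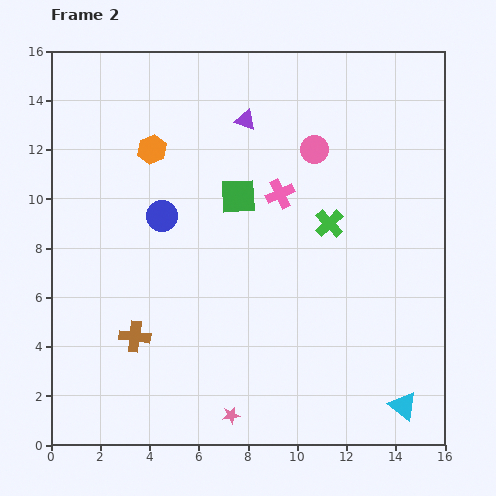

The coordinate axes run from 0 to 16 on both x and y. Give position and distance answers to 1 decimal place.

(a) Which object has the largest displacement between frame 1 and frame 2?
the orange hexagon

(moved 6.3; next 5.1)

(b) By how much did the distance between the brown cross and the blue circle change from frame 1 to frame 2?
-6.2

Distance in frame 1: 11.2. Distance in frame 2: 5.0.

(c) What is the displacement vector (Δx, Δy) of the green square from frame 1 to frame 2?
(3.5, -0.8)

The green square was at (4.1, 10.9) in frame 1 and (7.6, 10.1) in frame 2.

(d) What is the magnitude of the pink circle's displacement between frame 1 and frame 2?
3.6

The pink circle moved from (10.4, 8.4) to (10.7, 12.0), a distance of √(0.3² + 3.6²) ≈ 3.6.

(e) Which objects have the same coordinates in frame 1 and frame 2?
the cyan triangle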